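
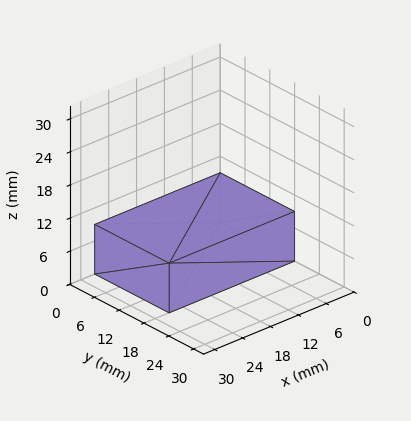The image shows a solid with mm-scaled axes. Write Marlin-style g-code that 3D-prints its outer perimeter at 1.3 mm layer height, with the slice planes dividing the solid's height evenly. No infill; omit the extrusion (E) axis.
Reading the render: the shape is a rectangular box, roughly 27 × 18 mm footprint and 9 mm tall (dimensions read to the nearest mm from the axis ticks). For the g-code, the solid's height is divided into equal slices at the stated Δz and each level perimeter traced with G1 moves after a G0 lift.

; perimeter-only toolpath
G21 ; units = mm
G90 ; absolute positioning
G28 ; home
; layer 1
G0 Z1.3
G0 X0.0 Y0.0
G1 X27.0 Y0.0
G1 X27.0 Y18.0
G1 X0.0 Y18.0
G1 X0.0 Y0.0
; layer 2
G0 Z2.6
G0 X0.0 Y0.0
G1 X27.0 Y0.0
G1 X27.0 Y18.0
G1 X0.0 Y18.0
G1 X0.0 Y0.0
; layer 3
G0 Z3.9
G0 X0.0 Y0.0
G1 X27.0 Y0.0
G1 X27.0 Y18.0
G1 X0.0 Y18.0
G1 X0.0 Y0.0
; layer 4
G0 Z5.1
G0 X0.0 Y0.0
G1 X27.0 Y0.0
G1 X27.0 Y18.0
G1 X0.0 Y18.0
G1 X0.0 Y0.0
; layer 5
G0 Z6.4
G0 X0.0 Y0.0
G1 X27.0 Y0.0
G1 X27.0 Y18.0
G1 X0.0 Y18.0
G1 X0.0 Y0.0
; layer 6
G0 Z7.7
G0 X0.0 Y0.0
G1 X27.0 Y0.0
G1 X27.0 Y18.0
G1 X0.0 Y18.0
G1 X0.0 Y0.0
; layer 7
G0 Z9.0
G0 X0.0 Y0.0
G1 X27.0 Y0.0
G1 X27.0 Y18.0
G1 X0.0 Y18.0
G1 X0.0 Y0.0
M2 ; end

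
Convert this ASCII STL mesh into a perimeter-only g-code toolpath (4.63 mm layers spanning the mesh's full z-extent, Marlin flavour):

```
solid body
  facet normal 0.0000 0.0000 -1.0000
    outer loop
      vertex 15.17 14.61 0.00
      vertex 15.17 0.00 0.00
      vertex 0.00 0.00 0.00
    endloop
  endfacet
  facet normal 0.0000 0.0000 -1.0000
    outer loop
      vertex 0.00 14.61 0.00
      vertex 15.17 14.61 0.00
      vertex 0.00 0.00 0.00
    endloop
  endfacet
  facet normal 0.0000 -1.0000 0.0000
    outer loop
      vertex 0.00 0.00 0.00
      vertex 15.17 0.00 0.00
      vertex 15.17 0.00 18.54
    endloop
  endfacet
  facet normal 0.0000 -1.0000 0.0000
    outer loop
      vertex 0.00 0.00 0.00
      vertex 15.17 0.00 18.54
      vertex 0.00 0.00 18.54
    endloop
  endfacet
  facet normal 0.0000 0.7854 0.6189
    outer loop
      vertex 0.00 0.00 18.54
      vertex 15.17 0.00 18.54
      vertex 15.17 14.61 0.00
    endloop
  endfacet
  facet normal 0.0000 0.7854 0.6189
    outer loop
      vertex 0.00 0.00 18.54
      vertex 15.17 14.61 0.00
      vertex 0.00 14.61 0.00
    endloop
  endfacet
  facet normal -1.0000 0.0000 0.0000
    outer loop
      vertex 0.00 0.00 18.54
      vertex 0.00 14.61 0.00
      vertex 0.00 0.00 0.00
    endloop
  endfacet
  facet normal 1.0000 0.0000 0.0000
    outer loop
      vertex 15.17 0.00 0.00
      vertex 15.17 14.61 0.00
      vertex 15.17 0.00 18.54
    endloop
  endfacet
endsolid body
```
; perimeter-only toolpath
G21 ; units = mm
G90 ; absolute positioning
G28 ; home
; layer 1
G0 Z4.63
G0 X0.00 Y0.00
G1 X15.17 Y0.00
G1 X15.17 Y10.96
G1 X0.00 Y10.96
G1 X0.00 Y0.00
; layer 2
G0 Z9.27
G0 X0.00 Y0.00
G1 X15.17 Y0.00
G1 X15.17 Y7.30
G1 X0.00 Y7.30
G1 X0.00 Y0.00
; layer 3
G0 Z13.90
G0 X0.00 Y0.00
G1 X15.17 Y0.00
G1 X15.17 Y3.65
G1 X0.00 Y3.65
G1 X0.00 Y0.00
M2 ; end

The solid is a wedge (ramp): 15.2 × 14.6 mm base, rising to 18.5 mm along the y=0 edge and sloping linearly to z=0 at y=14.6. Slicing at Δz = 4.63 mm — 4 equal slices spanning the solid's height, so layer i sits at z = i·h/4 — gives 3 non-empty perimeters. Each is a 4-segment closed polygon; G0 lifts to the layer z and rapids to the start vertex, then G1 traces the edges. The cross-section shrinks linearly with z (the slice at the apex is degenerate and omitted).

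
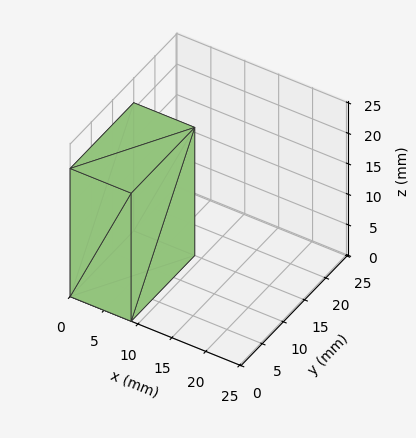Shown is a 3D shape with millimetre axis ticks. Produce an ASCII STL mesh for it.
Reading the render: the shape is a rectangular box, roughly 9 × 15 mm footprint and 21 mm tall (dimensions read to the nearest mm from the axis ticks). For the STL, each face is triangulated and given an outward normal.

solid part
  facet normal 0.0000 0.0000 -1.0000
    outer loop
      vertex 9.00 15.00 0.00
      vertex 9.00 0.00 0.00
      vertex 0.00 0.00 0.00
    endloop
  endfacet
  facet normal 0.0000 0.0000 -1.0000
    outer loop
      vertex 0.00 15.00 0.00
      vertex 9.00 15.00 0.00
      vertex 0.00 0.00 0.00
    endloop
  endfacet
  facet normal 0.0000 0.0000 1.0000
    outer loop
      vertex 0.00 0.00 21.00
      vertex 9.00 0.00 21.00
      vertex 9.00 15.00 21.00
    endloop
  endfacet
  facet normal 0.0000 0.0000 1.0000
    outer loop
      vertex 0.00 0.00 21.00
      vertex 9.00 15.00 21.00
      vertex 0.00 15.00 21.00
    endloop
  endfacet
  facet normal 0.0000 -1.0000 0.0000
    outer loop
      vertex 0.00 0.00 0.00
      vertex 9.00 0.00 0.00
      vertex 9.00 0.00 21.00
    endloop
  endfacet
  facet normal 0.0000 -1.0000 0.0000
    outer loop
      vertex 0.00 0.00 0.00
      vertex 9.00 0.00 21.00
      vertex 0.00 0.00 21.00
    endloop
  endfacet
  facet normal 0.0000 1.0000 0.0000
    outer loop
      vertex 9.00 15.00 21.00
      vertex 9.00 15.00 0.00
      vertex 0.00 15.00 0.00
    endloop
  endfacet
  facet normal 0.0000 1.0000 0.0000
    outer loop
      vertex 0.00 15.00 21.00
      vertex 9.00 15.00 21.00
      vertex 0.00 15.00 0.00
    endloop
  endfacet
  facet normal -1.0000 0.0000 0.0000
    outer loop
      vertex 0.00 15.00 21.00
      vertex 0.00 15.00 0.00
      vertex 0.00 0.00 0.00
    endloop
  endfacet
  facet normal -1.0000 0.0000 0.0000
    outer loop
      vertex 0.00 0.00 21.00
      vertex 0.00 15.00 21.00
      vertex 0.00 0.00 0.00
    endloop
  endfacet
  facet normal 1.0000 0.0000 0.0000
    outer loop
      vertex 9.00 0.00 0.00
      vertex 9.00 15.00 0.00
      vertex 9.00 15.00 21.00
    endloop
  endfacet
  facet normal 1.0000 0.0000 0.0000
    outer loop
      vertex 9.00 0.00 0.00
      vertex 9.00 15.00 21.00
      vertex 9.00 0.00 21.00
    endloop
  endfacet
endsolid part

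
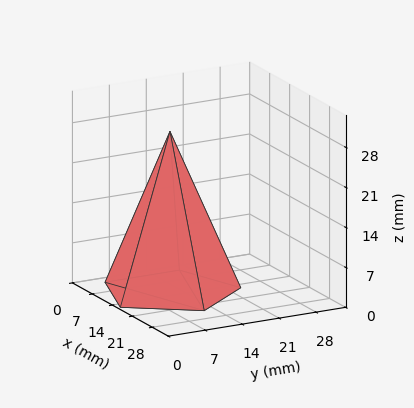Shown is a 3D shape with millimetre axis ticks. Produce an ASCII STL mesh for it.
Reading the render: the shape is a regular 5-sided pyramid, base circumscribed radius ≈ 12 mm, apex at z ≈ 28 mm (dimensions read to the nearest mm from the axis ticks). For the STL, each face is triangulated and given an outward normal.

solid part
  facet normal 0.0000 0.0000 -1.0000
    outer loop
      vertex 2.29 19.05 0.00
      vertex 15.71 23.41 0.00
      vertex 24.00 12.00 0.00
    endloop
  endfacet
  facet normal 0.0000 0.0000 -1.0000
    outer loop
      vertex 2.29 4.95 0.00
      vertex 2.29 19.05 0.00
      vertex 24.00 12.00 0.00
    endloop
  endfacet
  facet normal 0.0000 0.0000 -1.0000
    outer loop
      vertex 15.71 0.59 0.00
      vertex 2.29 4.95 0.00
      vertex 24.00 12.00 0.00
    endloop
  endfacet
  facet normal 0.7644 0.5554 0.3276
    outer loop
      vertex 24.00 12.00 0.00
      vertex 15.71 23.41 0.00
      vertex 12.00 12.00 28.00
    endloop
  endfacet
  facet normal -0.2919 0.8986 0.3275
    outer loop
      vertex 15.71 23.41 0.00
      vertex 2.29 19.05 0.00
      vertex 12.00 12.00 28.00
    endloop
  endfacet
  facet normal -0.9448 0.0000 0.3276
    outer loop
      vertex 2.29 19.05 0.00
      vertex 2.29 4.95 0.00
      vertex 12.00 12.00 28.00
    endloop
  endfacet
  facet normal -0.2919 -0.8986 0.3275
    outer loop
      vertex 2.29 4.95 0.00
      vertex 15.71 0.59 0.00
      vertex 12.00 12.00 28.00
    endloop
  endfacet
  facet normal 0.7644 -0.5554 0.3276
    outer loop
      vertex 15.71 0.59 0.00
      vertex 24.00 12.00 0.00
      vertex 12.00 12.00 28.00
    endloop
  endfacet
endsolid part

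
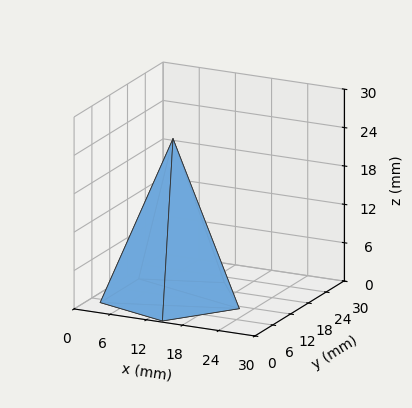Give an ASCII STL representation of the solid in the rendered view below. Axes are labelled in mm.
Reading the render: the shape is a regular 5-sided pyramid, base circumscribed radius ≈ 11 mm, apex at z ≈ 25 mm (dimensions read to the nearest mm from the axis ticks). For the STL, each face is triangulated and given an outward normal.

solid part
  facet normal 0.0000 0.0000 -1.0000
    outer loop
      vertex 2.101 17.466 0.000
      vertex 14.399 21.462 0.000
      vertex 22.000 11.000 0.000
    endloop
  endfacet
  facet normal 0.0000 0.0000 -1.0000
    outer loop
      vertex 2.101 4.534 0.000
      vertex 2.101 17.466 0.000
      vertex 22.000 11.000 0.000
    endloop
  endfacet
  facet normal 0.0000 0.0000 -1.0000
    outer loop
      vertex 14.399 0.538 0.000
      vertex 2.101 4.534 0.000
      vertex 22.000 11.000 0.000
    endloop
  endfacet
  facet normal 0.7622 0.5537 0.3354
    outer loop
      vertex 22.000 11.000 0.000
      vertex 14.399 21.462 0.000
      vertex 11.000 11.000 25.000
    endloop
  endfacet
  facet normal -0.2911 0.8960 0.3354
    outer loop
      vertex 14.399 21.462 0.000
      vertex 2.101 17.466 0.000
      vertex 11.000 11.000 25.000
    endloop
  endfacet
  facet normal -0.9421 0.0000 0.3353
    outer loop
      vertex 2.101 17.466 0.000
      vertex 2.101 4.534 0.000
      vertex 11.000 11.000 25.000
    endloop
  endfacet
  facet normal -0.2911 -0.8960 0.3354
    outer loop
      vertex 2.101 4.534 0.000
      vertex 14.399 0.538 0.000
      vertex 11.000 11.000 25.000
    endloop
  endfacet
  facet normal 0.7622 -0.5537 0.3354
    outer loop
      vertex 14.399 0.538 0.000
      vertex 22.000 11.000 0.000
      vertex 11.000 11.000 25.000
    endloop
  endfacet
endsolid part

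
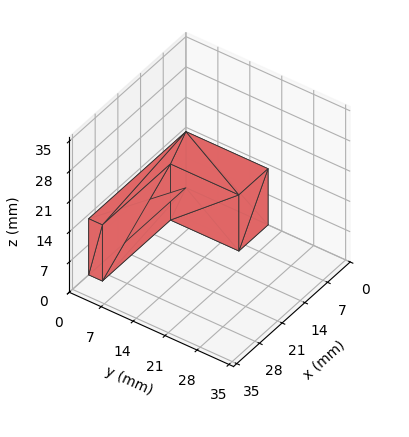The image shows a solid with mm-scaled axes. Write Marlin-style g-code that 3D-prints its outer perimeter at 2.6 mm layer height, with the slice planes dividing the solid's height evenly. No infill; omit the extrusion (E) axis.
Reading the render: the shape is an L-shaped prism: outer 30 × 18 mm, arm thicknesses ≈ 3 mm (horizontal) and 9 mm (vertical), extruded 13 mm in z (dimensions read to the nearest mm from the axis ticks). For the g-code, the solid's height is divided into equal slices at the stated Δz and each level perimeter traced with G1 moves after a G0 lift.

; perimeter-only toolpath
G21 ; units = mm
G90 ; absolute positioning
G28 ; home
; layer 1
G0 Z2.6
G0 X0.0 Y0.0
G1 X30.0 Y0.0
G1 X30.0 Y3.0
G1 X9.0 Y3.0
G1 X9.0 Y18.0
G1 X0.0 Y18.0
G1 X0.0 Y0.0
; layer 2
G0 Z5.2
G0 X0.0 Y0.0
G1 X30.0 Y0.0
G1 X30.0 Y3.0
G1 X9.0 Y3.0
G1 X9.0 Y18.0
G1 X0.0 Y18.0
G1 X0.0 Y0.0
; layer 3
G0 Z7.8
G0 X0.0 Y0.0
G1 X30.0 Y0.0
G1 X30.0 Y3.0
G1 X9.0 Y3.0
G1 X9.0 Y18.0
G1 X0.0 Y18.0
G1 X0.0 Y0.0
; layer 4
G0 Z10.4
G0 X0.0 Y0.0
G1 X30.0 Y0.0
G1 X30.0 Y3.0
G1 X9.0 Y3.0
G1 X9.0 Y18.0
G1 X0.0 Y18.0
G1 X0.0 Y0.0
; layer 5
G0 Z13.0
G0 X0.0 Y0.0
G1 X30.0 Y0.0
G1 X30.0 Y3.0
G1 X9.0 Y3.0
G1 X9.0 Y18.0
G1 X0.0 Y18.0
G1 X0.0 Y0.0
M2 ; end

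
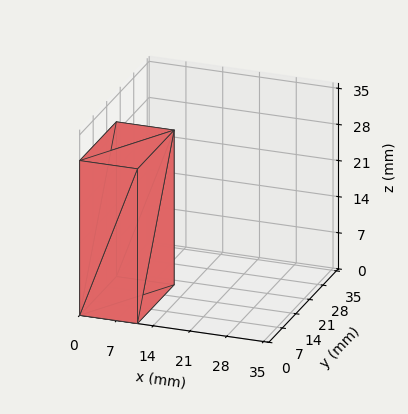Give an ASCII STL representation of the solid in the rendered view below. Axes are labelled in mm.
Reading the render: the shape is a rectangular box, roughly 11 × 19 mm footprint and 30 mm tall (dimensions read to the nearest mm from the axis ticks). For the STL, each face is triangulated and given an outward normal.

solid part
  facet normal 0.0000 0.0000 -1.0000
    outer loop
      vertex 11.00 19.00 0.00
      vertex 11.00 0.00 0.00
      vertex 0.00 0.00 0.00
    endloop
  endfacet
  facet normal 0.0000 0.0000 -1.0000
    outer loop
      vertex 0.00 19.00 0.00
      vertex 11.00 19.00 0.00
      vertex 0.00 0.00 0.00
    endloop
  endfacet
  facet normal 0.0000 0.0000 1.0000
    outer loop
      vertex 0.00 0.00 30.00
      vertex 11.00 0.00 30.00
      vertex 11.00 19.00 30.00
    endloop
  endfacet
  facet normal 0.0000 0.0000 1.0000
    outer loop
      vertex 0.00 0.00 30.00
      vertex 11.00 19.00 30.00
      vertex 0.00 19.00 30.00
    endloop
  endfacet
  facet normal 0.0000 -1.0000 0.0000
    outer loop
      vertex 0.00 0.00 0.00
      vertex 11.00 0.00 0.00
      vertex 11.00 0.00 30.00
    endloop
  endfacet
  facet normal 0.0000 -1.0000 0.0000
    outer loop
      vertex 0.00 0.00 0.00
      vertex 11.00 0.00 30.00
      vertex 0.00 0.00 30.00
    endloop
  endfacet
  facet normal 0.0000 1.0000 0.0000
    outer loop
      vertex 11.00 19.00 30.00
      vertex 11.00 19.00 0.00
      vertex 0.00 19.00 0.00
    endloop
  endfacet
  facet normal 0.0000 1.0000 0.0000
    outer loop
      vertex 0.00 19.00 30.00
      vertex 11.00 19.00 30.00
      vertex 0.00 19.00 0.00
    endloop
  endfacet
  facet normal -1.0000 0.0000 0.0000
    outer loop
      vertex 0.00 19.00 30.00
      vertex 0.00 19.00 0.00
      vertex 0.00 0.00 0.00
    endloop
  endfacet
  facet normal -1.0000 0.0000 0.0000
    outer loop
      vertex 0.00 0.00 30.00
      vertex 0.00 19.00 30.00
      vertex 0.00 0.00 0.00
    endloop
  endfacet
  facet normal 1.0000 0.0000 0.0000
    outer loop
      vertex 11.00 0.00 0.00
      vertex 11.00 19.00 0.00
      vertex 11.00 19.00 30.00
    endloop
  endfacet
  facet normal 1.0000 0.0000 0.0000
    outer loop
      vertex 11.00 0.00 0.00
      vertex 11.00 19.00 30.00
      vertex 11.00 0.00 30.00
    endloop
  endfacet
endsolid part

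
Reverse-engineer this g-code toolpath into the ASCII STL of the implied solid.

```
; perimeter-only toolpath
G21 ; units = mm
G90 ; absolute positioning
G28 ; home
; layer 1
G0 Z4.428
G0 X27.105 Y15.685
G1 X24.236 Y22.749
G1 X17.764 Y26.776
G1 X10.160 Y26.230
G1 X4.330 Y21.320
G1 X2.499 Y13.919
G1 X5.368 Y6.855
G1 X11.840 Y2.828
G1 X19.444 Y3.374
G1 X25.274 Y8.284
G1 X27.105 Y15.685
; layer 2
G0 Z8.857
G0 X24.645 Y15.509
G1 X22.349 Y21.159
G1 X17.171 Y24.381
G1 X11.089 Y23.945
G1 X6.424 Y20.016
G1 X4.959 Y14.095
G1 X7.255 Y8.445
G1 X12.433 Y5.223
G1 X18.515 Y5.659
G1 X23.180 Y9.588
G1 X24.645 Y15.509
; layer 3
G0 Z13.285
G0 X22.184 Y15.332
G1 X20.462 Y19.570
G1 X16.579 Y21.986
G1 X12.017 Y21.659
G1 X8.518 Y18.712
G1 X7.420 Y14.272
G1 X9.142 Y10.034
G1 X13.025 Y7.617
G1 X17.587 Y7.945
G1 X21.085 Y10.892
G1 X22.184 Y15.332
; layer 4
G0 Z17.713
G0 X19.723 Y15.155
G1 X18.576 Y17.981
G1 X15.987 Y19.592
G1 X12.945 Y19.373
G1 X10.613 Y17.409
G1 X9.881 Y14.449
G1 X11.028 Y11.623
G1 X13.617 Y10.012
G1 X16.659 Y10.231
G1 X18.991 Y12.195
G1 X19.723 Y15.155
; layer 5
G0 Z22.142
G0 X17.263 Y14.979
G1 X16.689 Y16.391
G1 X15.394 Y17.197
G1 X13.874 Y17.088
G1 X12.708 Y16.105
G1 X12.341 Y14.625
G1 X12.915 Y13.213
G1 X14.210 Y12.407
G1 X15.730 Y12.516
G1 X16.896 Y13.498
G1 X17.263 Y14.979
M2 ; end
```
solid part
  facet normal 0.0000 0.0000 -1.0000
    outer loop
      vertex 18.356 29.171 0.000
      vertex 26.123 24.338 0.000
      vertex 29.566 15.862 0.000
    endloop
  endfacet
  facet normal 0.0000 0.0000 -1.0000
    outer loop
      vertex 9.232 28.516 0.000
      vertex 18.356 29.171 0.000
      vertex 29.566 15.862 0.000
    endloop
  endfacet
  facet normal 0.0000 0.0000 -1.0000
    outer loop
      vertex 2.235 22.623 0.000
      vertex 9.232 28.516 0.000
      vertex 29.566 15.862 0.000
    endloop
  endfacet
  facet normal 0.0000 0.0000 -1.0000
    outer loop
      vertex 0.038 13.742 0.000
      vertex 2.235 22.623 0.000
      vertex 29.566 15.862 0.000
    endloop
  endfacet
  facet normal 0.0000 0.0000 -1.0000
    outer loop
      vertex 3.481 5.266 0.000
      vertex 0.038 13.742 0.000
      vertex 29.566 15.862 0.000
    endloop
  endfacet
  facet normal 0.0000 0.0000 -1.0000
    outer loop
      vertex 11.248 0.433 0.000
      vertex 3.481 5.266 0.000
      vertex 29.566 15.862 0.000
    endloop
  endfacet
  facet normal 0.0000 0.0000 -1.0000
    outer loop
      vertex 20.372 1.088 0.000
      vertex 11.248 0.433 0.000
      vertex 29.566 15.862 0.000
    endloop
  endfacet
  facet normal 0.0000 0.0000 -1.0000
    outer loop
      vertex 27.369 6.981 0.000
      vertex 20.372 1.088 0.000
      vertex 29.566 15.862 0.000
    endloop
  endfacet
  facet normal 0.8187 0.3325 0.4682
    outer loop
      vertex 29.566 15.862 0.000
      vertex 26.123 24.338 0.000
      vertex 14.802 14.802 26.570
    endloop
  endfacet
  facet normal 0.4668 0.7502 0.4682
    outer loop
      vertex 26.123 24.338 0.000
      vertex 18.356 29.171 0.000
      vertex 14.802 14.802 26.570
    endloop
  endfacet
  facet normal -0.0633 0.8814 0.4682
    outer loop
      vertex 18.356 29.171 0.000
      vertex 9.232 28.516 0.000
      vertex 14.802 14.802 26.570
    endloop
  endfacet
  facet normal -0.5692 0.6759 0.4682
    outer loop
      vertex 9.232 28.516 0.000
      vertex 2.235 22.623 0.000
      vertex 14.802 14.802 26.570
    endloop
  endfacet
  facet normal -0.8578 0.2122 0.4682
    outer loop
      vertex 2.235 22.623 0.000
      vertex 0.038 13.742 0.000
      vertex 14.802 14.802 26.570
    endloop
  endfacet
  facet normal -0.8187 -0.3325 0.4682
    outer loop
      vertex 0.038 13.742 0.000
      vertex 3.481 5.266 0.000
      vertex 14.802 14.802 26.570
    endloop
  endfacet
  facet normal -0.4668 -0.7502 0.4682
    outer loop
      vertex 3.481 5.266 0.000
      vertex 11.248 0.433 0.000
      vertex 14.802 14.802 26.570
    endloop
  endfacet
  facet normal 0.0633 -0.8814 0.4682
    outer loop
      vertex 11.248 0.433 0.000
      vertex 20.372 1.088 0.000
      vertex 14.802 14.802 26.570
    endloop
  endfacet
  facet normal 0.5692 -0.6759 0.4682
    outer loop
      vertex 20.372 1.088 0.000
      vertex 27.369 6.981 0.000
      vertex 14.802 14.802 26.570
    endloop
  endfacet
  facet normal 0.8578 -0.2122 0.4682
    outer loop
      vertex 27.369 6.981 0.000
      vertex 29.566 15.862 0.000
      vertex 14.802 14.802 26.570
    endloop
  endfacet
endsolid part

The G0 Z moves step by Δz≈4.428 mm. The G1 loops shrink linearly with z, so the solid tapers from its base footprint up to z≈26.6. Closing with a flat bottom cap and the tapered top and triangulating gives 18 facets — a regular 10-sided pyramid, base circumscribed radius ≈ 14.8 mm, apex at z ≈ 26.6 mm.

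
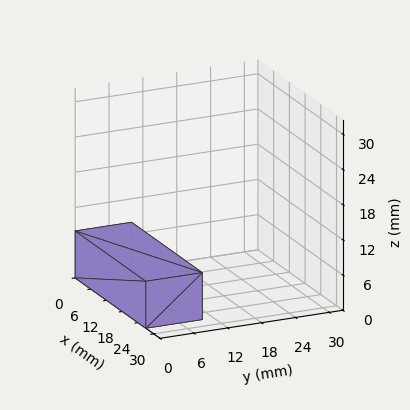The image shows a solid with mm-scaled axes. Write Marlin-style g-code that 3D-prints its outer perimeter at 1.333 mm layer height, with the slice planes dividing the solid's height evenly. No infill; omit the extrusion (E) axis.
Reading the render: the shape is a rectangular box, roughly 27 × 10 mm footprint and 8 mm tall (dimensions read to the nearest mm from the axis ticks). For the g-code, the solid's height is divided into equal slices at the stated Δz and each level perimeter traced with G1 moves after a G0 lift.

; perimeter-only toolpath
G21 ; units = mm
G90 ; absolute positioning
G28 ; home
; layer 1
G0 Z1.333
G0 X0.000 Y0.000
G1 X27.000 Y0.000
G1 X27.000 Y10.000
G1 X0.000 Y10.000
G1 X0.000 Y0.000
; layer 2
G0 Z2.667
G0 X0.000 Y0.000
G1 X27.000 Y0.000
G1 X27.000 Y10.000
G1 X0.000 Y10.000
G1 X0.000 Y0.000
; layer 3
G0 Z4.000
G0 X0.000 Y0.000
G1 X27.000 Y0.000
G1 X27.000 Y10.000
G1 X0.000 Y10.000
G1 X0.000 Y0.000
; layer 4
G0 Z5.333
G0 X0.000 Y0.000
G1 X27.000 Y0.000
G1 X27.000 Y10.000
G1 X0.000 Y10.000
G1 X0.000 Y0.000
; layer 5
G0 Z6.667
G0 X0.000 Y0.000
G1 X27.000 Y0.000
G1 X27.000 Y10.000
G1 X0.000 Y10.000
G1 X0.000 Y0.000
; layer 6
G0 Z8.000
G0 X0.000 Y0.000
G1 X27.000 Y0.000
G1 X27.000 Y10.000
G1 X0.000 Y10.000
G1 X0.000 Y0.000
M2 ; end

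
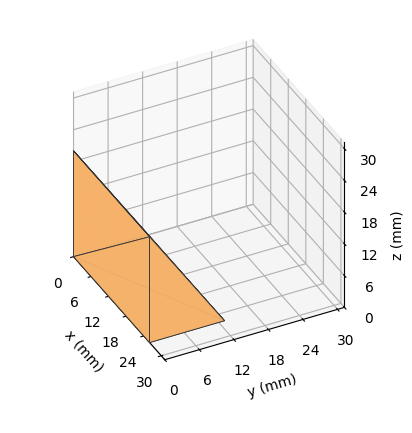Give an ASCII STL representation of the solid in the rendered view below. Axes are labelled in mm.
Reading the render: the shape is a wedge (ramp): 26 × 13 mm base, rising to 20 mm along the y=0 edge and sloping linearly to z=0 at y=13 (dimensions read to the nearest mm from the axis ticks). For the STL, each face is triangulated and given an outward normal.

solid part
  facet normal 0.0000 0.0000 -1.0000
    outer loop
      vertex 26.000 13.000 0.000
      vertex 26.000 0.000 0.000
      vertex 0.000 0.000 0.000
    endloop
  endfacet
  facet normal 0.0000 0.0000 -1.0000
    outer loop
      vertex 0.000 13.000 0.000
      vertex 26.000 13.000 0.000
      vertex 0.000 0.000 0.000
    endloop
  endfacet
  facet normal 0.0000 -1.0000 0.0000
    outer loop
      vertex 0.000 0.000 0.000
      vertex 26.000 0.000 0.000
      vertex 26.000 0.000 20.000
    endloop
  endfacet
  facet normal 0.0000 -1.0000 0.0000
    outer loop
      vertex 0.000 0.000 0.000
      vertex 26.000 0.000 20.000
      vertex 0.000 0.000 20.000
    endloop
  endfacet
  facet normal 0.0000 0.8384 0.5450
    outer loop
      vertex 0.000 0.000 20.000
      vertex 26.000 0.000 20.000
      vertex 26.000 13.000 0.000
    endloop
  endfacet
  facet normal 0.0000 0.8384 0.5450
    outer loop
      vertex 0.000 0.000 20.000
      vertex 26.000 13.000 0.000
      vertex 0.000 13.000 0.000
    endloop
  endfacet
  facet normal -1.0000 0.0000 0.0000
    outer loop
      vertex 0.000 0.000 20.000
      vertex 0.000 13.000 0.000
      vertex 0.000 0.000 0.000
    endloop
  endfacet
  facet normal 1.0000 0.0000 0.0000
    outer loop
      vertex 26.000 0.000 0.000
      vertex 26.000 13.000 0.000
      vertex 26.000 0.000 20.000
    endloop
  endfacet
endsolid part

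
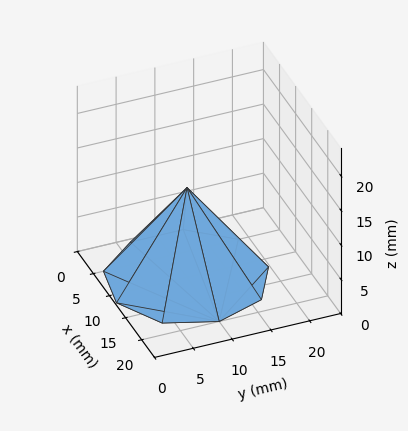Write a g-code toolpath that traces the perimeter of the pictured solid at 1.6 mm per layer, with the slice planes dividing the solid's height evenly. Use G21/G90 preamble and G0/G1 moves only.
Reading the render: the shape is a regular 9-sided pyramid, base circumscribed radius ≈ 10 mm, apex at z ≈ 13 mm (dimensions read to the nearest mm from the axis ticks). For the g-code, the solid's height is divided into equal slices at the stated Δz and each level perimeter traced with G1 moves after a G0 lift.

; perimeter-only toolpath
G21 ; units = mm
G90 ; absolute positioning
G28 ; home
; layer 1
G0 Z1.6
G0 X18.8 Y10.0
G1 X16.7 Y15.6
G1 X11.5 Y18.6
G1 X5.6 Y17.6
G1 X1.8 Y13.0
G1 X1.8 Y7.0
G1 X5.6 Y2.4
G1 X11.5 Y1.4
G1 X16.7 Y4.4
G1 X18.8 Y10.0
; layer 2
G0 Z3.2
G0 X17.5 Y10.0
G1 X15.8 Y14.8
G1 X11.3 Y17.4
G1 X6.2 Y16.5
G1 X3.0 Y12.6
G1 X3.0 Y7.4
G1 X6.2 Y3.5
G1 X11.3 Y2.6
G1 X15.8 Y5.2
G1 X17.5 Y10.0
; layer 3
G0 Z4.9
G0 X16.2 Y10.0
G1 X14.8 Y14.0
G1 X11.1 Y16.1
G1 X6.9 Y15.4
G1 X4.1 Y12.1
G1 X4.1 Y7.9
G1 X6.9 Y4.6
G1 X11.1 Y3.9
G1 X14.8 Y6.0
G1 X16.2 Y10.0
; layer 4
G0 Z6.5
G0 X15.0 Y10.0
G1 X13.8 Y13.2
G1 X10.8 Y14.9
G1 X7.5 Y14.3
G1 X5.3 Y11.7
G1 X5.3 Y8.3
G1 X7.5 Y5.7
G1 X10.8 Y5.1
G1 X13.8 Y6.8
G1 X15.0 Y10.0
; layer 5
G0 Z8.1
G0 X13.8 Y10.0
G1 X12.9 Y12.4
G1 X10.6 Y13.7
G1 X8.1 Y13.3
G1 X6.5 Y11.3
G1 X6.5 Y8.7
G1 X8.1 Y6.7
G1 X10.6 Y6.3
G1 X12.9 Y7.6
G1 X13.8 Y10.0
; layer 6
G0 Z9.8
G0 X12.5 Y10.0
G1 X11.9 Y11.6
G1 X10.4 Y12.4
G1 X8.8 Y12.2
G1 X7.7 Y10.8
G1 X7.7 Y9.2
G1 X8.8 Y7.8
G1 X10.4 Y7.5
G1 X11.9 Y8.4
G1 X12.5 Y10.0
; layer 7
G0 Z11.4
G0 X11.2 Y10.0
G1 X11.0 Y10.8
G1 X10.2 Y11.2
G1 X9.4 Y11.1
G1 X8.8 Y10.4
G1 X8.8 Y9.6
G1 X9.4 Y8.9
G1 X10.2 Y8.8
G1 X11.0 Y9.2
G1 X11.2 Y10.0
M2 ; end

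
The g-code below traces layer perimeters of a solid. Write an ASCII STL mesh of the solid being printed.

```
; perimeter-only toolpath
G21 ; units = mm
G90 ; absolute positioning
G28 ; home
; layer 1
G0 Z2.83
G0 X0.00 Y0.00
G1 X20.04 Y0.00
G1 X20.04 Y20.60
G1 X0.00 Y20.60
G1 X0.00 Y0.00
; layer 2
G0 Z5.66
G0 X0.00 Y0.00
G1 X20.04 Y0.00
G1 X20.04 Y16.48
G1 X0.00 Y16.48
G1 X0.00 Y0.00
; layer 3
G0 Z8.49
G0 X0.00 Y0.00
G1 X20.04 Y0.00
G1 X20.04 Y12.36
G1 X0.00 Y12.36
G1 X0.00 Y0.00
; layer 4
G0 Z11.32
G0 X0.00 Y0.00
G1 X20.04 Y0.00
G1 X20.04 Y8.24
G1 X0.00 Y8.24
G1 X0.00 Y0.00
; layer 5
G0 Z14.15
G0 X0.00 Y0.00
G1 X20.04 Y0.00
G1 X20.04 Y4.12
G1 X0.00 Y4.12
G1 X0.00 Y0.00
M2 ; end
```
solid part
  facet normal 0.0000 0.0000 -1.0000
    outer loop
      vertex 20.04 24.72 0.00
      vertex 20.04 0.00 0.00
      vertex 0.00 0.00 0.00
    endloop
  endfacet
  facet normal 0.0000 0.0000 -1.0000
    outer loop
      vertex 0.00 24.72 0.00
      vertex 20.04 24.72 0.00
      vertex 0.00 0.00 0.00
    endloop
  endfacet
  facet normal 0.0000 -1.0000 0.0000
    outer loop
      vertex 0.00 0.00 0.00
      vertex 20.04 0.00 0.00
      vertex 20.04 0.00 16.98
    endloop
  endfacet
  facet normal 0.0000 -1.0000 0.0000
    outer loop
      vertex 0.00 0.00 0.00
      vertex 20.04 0.00 16.98
      vertex 0.00 0.00 16.98
    endloop
  endfacet
  facet normal 0.0000 0.5662 0.8243
    outer loop
      vertex 0.00 0.00 16.98
      vertex 20.04 0.00 16.98
      vertex 20.04 24.72 0.00
    endloop
  endfacet
  facet normal 0.0000 0.5662 0.8243
    outer loop
      vertex 0.00 0.00 16.98
      vertex 20.04 24.72 0.00
      vertex 0.00 24.72 0.00
    endloop
  endfacet
  facet normal -1.0000 0.0000 0.0000
    outer loop
      vertex 0.00 0.00 16.98
      vertex 0.00 24.72 0.00
      vertex 0.00 0.00 0.00
    endloop
  endfacet
  facet normal 1.0000 0.0000 0.0000
    outer loop
      vertex 20.04 0.00 0.00
      vertex 20.04 24.72 0.00
      vertex 20.04 0.00 16.98
    endloop
  endfacet
endsolid part

The G0 Z moves step by Δz≈2.83 mm. The G1 loops shrink linearly with z, so the solid tapers from its base footprint up to z≈17. Closing with a flat bottom cap and the tapered top and triangulating gives 8 facets — a wedge (ramp): 20 × 24.7 mm base, rising to 17 mm along the y=0 edge and sloping linearly to z=0 at y=24.7.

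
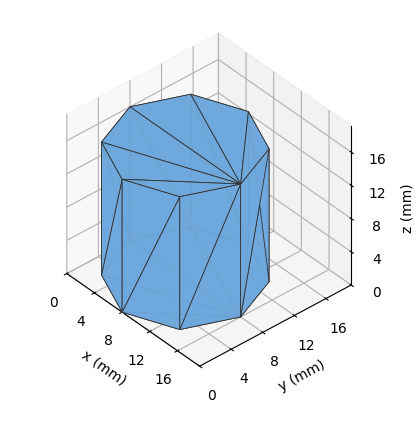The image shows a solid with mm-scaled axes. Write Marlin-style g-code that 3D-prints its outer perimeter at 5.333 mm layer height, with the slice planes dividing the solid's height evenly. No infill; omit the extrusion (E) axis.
Reading the render: the shape is a regular 8-sided prism (a cylinder approximated with 8 flat sides), circumscribed radius ≈ 8 mm, height ≈ 16 mm (dimensions read to the nearest mm from the axis ticks). For the g-code, the solid's height is divided into equal slices at the stated Δz and each level perimeter traced with G1 moves after a G0 lift.

; perimeter-only toolpath
G21 ; units = mm
G90 ; absolute positioning
G28 ; home
; layer 1
G0 Z5.333
G0 X16.000 Y8.000
G1 X13.657 Y13.657
G1 X8.000 Y16.000
G1 X2.343 Y13.657
G1 X0.000 Y8.000
G1 X2.343 Y2.343
G1 X8.000 Y0.000
G1 X13.657 Y2.343
G1 X16.000 Y8.000
; layer 2
G0 Z10.667
G0 X16.000 Y8.000
G1 X13.657 Y13.657
G1 X8.000 Y16.000
G1 X2.343 Y13.657
G1 X0.000 Y8.000
G1 X2.343 Y2.343
G1 X8.000 Y0.000
G1 X13.657 Y2.343
G1 X16.000 Y8.000
; layer 3
G0 Z16.000
G0 X16.000 Y8.000
G1 X13.657 Y13.657
G1 X8.000 Y16.000
G1 X2.343 Y13.657
G1 X0.000 Y8.000
G1 X2.343 Y2.343
G1 X8.000 Y0.000
G1 X13.657 Y2.343
G1 X16.000 Y8.000
M2 ; end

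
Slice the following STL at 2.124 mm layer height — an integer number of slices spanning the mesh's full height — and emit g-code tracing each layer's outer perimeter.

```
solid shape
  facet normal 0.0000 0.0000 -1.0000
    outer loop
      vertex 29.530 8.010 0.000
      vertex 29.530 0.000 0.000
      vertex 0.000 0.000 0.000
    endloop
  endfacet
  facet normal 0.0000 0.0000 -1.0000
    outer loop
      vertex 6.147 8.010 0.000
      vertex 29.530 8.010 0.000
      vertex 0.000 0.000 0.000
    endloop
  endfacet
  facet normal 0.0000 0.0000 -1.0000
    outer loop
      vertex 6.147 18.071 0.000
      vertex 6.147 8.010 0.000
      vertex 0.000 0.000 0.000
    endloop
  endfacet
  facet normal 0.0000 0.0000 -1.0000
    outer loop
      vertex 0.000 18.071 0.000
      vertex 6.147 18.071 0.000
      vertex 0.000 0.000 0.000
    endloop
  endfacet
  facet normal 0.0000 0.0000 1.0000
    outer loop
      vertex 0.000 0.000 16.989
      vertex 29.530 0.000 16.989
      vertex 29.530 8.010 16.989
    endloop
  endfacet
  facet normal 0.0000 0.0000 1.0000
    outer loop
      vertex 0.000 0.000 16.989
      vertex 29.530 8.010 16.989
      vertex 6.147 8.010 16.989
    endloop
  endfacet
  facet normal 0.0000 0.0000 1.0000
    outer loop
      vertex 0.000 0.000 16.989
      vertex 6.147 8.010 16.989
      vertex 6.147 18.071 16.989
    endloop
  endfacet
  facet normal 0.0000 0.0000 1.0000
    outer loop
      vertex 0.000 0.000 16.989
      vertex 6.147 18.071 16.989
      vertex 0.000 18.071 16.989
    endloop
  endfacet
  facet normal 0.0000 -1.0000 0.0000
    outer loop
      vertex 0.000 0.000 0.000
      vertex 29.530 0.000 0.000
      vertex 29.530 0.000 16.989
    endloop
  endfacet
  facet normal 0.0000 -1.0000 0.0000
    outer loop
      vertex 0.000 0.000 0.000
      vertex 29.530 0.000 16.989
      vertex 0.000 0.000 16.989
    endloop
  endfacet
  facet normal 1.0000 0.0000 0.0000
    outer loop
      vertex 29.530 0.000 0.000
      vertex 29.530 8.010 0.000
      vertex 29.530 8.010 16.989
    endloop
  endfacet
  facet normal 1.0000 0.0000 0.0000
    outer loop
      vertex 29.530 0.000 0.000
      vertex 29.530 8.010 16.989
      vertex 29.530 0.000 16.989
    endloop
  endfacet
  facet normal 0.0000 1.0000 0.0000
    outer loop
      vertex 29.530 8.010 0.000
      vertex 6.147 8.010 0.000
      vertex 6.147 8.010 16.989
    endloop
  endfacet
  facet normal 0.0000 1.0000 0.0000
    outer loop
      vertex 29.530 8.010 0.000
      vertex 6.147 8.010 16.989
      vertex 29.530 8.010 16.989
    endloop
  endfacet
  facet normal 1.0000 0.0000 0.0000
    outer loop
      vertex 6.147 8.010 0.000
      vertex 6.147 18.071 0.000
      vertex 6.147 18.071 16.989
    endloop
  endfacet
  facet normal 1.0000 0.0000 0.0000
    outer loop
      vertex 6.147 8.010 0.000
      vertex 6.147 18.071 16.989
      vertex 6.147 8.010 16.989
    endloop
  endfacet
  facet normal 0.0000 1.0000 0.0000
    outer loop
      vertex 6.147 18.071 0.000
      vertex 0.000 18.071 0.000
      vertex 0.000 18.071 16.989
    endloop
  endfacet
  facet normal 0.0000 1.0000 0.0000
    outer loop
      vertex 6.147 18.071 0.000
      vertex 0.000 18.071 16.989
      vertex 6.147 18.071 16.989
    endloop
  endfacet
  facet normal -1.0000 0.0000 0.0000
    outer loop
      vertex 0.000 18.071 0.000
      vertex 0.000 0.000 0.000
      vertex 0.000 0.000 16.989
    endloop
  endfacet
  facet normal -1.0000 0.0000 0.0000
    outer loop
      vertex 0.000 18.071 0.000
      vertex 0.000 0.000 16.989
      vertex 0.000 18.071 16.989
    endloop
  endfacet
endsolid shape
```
; perimeter-only toolpath
G21 ; units = mm
G90 ; absolute positioning
G28 ; home
; layer 1
G0 Z2.124
G0 X0.000 Y0.000
G1 X29.530 Y0.000
G1 X29.530 Y8.010
G1 X6.147 Y8.010
G1 X6.147 Y18.071
G1 X0.000 Y18.071
G1 X0.000 Y0.000
; layer 2
G0 Z4.247
G0 X0.000 Y0.000
G1 X29.530 Y0.000
G1 X29.530 Y8.010
G1 X6.147 Y8.010
G1 X6.147 Y18.071
G1 X0.000 Y18.071
G1 X0.000 Y0.000
; layer 3
G0 Z6.371
G0 X0.000 Y0.000
G1 X29.530 Y0.000
G1 X29.530 Y8.010
G1 X6.147 Y8.010
G1 X6.147 Y18.071
G1 X0.000 Y18.071
G1 X0.000 Y0.000
; layer 4
G0 Z8.495
G0 X0.000 Y0.000
G1 X29.530 Y0.000
G1 X29.530 Y8.010
G1 X6.147 Y8.010
G1 X6.147 Y18.071
G1 X0.000 Y18.071
G1 X0.000 Y0.000
; layer 5
G0 Z10.618
G0 X0.000 Y0.000
G1 X29.530 Y0.000
G1 X29.530 Y8.010
G1 X6.147 Y8.010
G1 X6.147 Y18.071
G1 X0.000 Y18.071
G1 X0.000 Y0.000
; layer 6
G0 Z12.742
G0 X0.000 Y0.000
G1 X29.530 Y0.000
G1 X29.530 Y8.010
G1 X6.147 Y8.010
G1 X6.147 Y18.071
G1 X0.000 Y18.071
G1 X0.000 Y0.000
; layer 7
G0 Z14.865
G0 X0.000 Y0.000
G1 X29.530 Y0.000
G1 X29.530 Y8.010
G1 X6.147 Y8.010
G1 X6.147 Y18.071
G1 X0.000 Y18.071
G1 X0.000 Y0.000
; layer 8
G0 Z16.989
G0 X0.000 Y0.000
G1 X29.530 Y0.000
G1 X29.530 Y8.010
G1 X6.147 Y8.010
G1 X6.147 Y18.071
G1 X0.000 Y18.071
G1 X0.000 Y0.000
M2 ; end

The solid is an L-shaped prism: outer 29.5 × 18.1 mm, arm thicknesses ≈ 8.01 mm (horizontal) and 6.15 mm (vertical), extruded 17 mm in z. Slicing at Δz = 2.124 mm — 8 equal slices spanning the solid's height, so layer i sits at z = i·h/8 — gives 8 non-empty perimeters. Each is a 6-segment closed polygon; G0 lifts to the layer z and rapids to the start vertex, then G1 traces the edges.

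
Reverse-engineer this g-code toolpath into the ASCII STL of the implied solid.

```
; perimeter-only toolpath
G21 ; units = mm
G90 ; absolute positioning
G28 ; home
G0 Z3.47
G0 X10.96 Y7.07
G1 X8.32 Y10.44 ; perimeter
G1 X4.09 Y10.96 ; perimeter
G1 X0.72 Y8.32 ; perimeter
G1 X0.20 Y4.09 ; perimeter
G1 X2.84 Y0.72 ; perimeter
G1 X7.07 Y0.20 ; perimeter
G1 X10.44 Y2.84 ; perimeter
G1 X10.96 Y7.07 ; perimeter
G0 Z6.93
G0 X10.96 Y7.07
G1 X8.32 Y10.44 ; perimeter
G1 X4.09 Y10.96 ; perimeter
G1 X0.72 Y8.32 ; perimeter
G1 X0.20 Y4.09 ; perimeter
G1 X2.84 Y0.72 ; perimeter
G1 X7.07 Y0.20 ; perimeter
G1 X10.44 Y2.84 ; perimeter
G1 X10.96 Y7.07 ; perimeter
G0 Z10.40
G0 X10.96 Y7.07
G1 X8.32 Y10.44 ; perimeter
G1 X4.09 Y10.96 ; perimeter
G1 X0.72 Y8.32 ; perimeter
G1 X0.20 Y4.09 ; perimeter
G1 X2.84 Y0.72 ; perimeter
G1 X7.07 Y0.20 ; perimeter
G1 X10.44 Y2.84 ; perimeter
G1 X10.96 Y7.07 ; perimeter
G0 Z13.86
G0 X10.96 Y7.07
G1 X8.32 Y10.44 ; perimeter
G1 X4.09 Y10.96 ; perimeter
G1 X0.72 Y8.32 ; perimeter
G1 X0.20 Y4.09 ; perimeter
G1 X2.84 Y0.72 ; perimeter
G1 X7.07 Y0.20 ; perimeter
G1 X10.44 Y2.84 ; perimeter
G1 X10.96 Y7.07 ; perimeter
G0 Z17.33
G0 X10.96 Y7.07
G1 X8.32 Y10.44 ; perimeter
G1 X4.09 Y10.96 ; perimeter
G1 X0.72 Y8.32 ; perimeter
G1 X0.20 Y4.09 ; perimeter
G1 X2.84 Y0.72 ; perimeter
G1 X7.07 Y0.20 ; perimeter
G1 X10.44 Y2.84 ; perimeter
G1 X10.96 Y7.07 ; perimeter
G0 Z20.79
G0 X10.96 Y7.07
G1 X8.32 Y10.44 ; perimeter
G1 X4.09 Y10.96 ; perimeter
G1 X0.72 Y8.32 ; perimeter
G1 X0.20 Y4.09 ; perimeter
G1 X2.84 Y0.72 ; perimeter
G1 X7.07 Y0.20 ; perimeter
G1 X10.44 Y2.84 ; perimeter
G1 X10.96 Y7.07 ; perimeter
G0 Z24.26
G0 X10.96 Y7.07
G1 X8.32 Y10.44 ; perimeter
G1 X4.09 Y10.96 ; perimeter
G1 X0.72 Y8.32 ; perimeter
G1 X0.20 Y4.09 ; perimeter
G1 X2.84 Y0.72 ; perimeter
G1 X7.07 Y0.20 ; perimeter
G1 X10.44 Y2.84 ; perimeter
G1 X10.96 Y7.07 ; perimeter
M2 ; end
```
solid part
  facet normal 0.0000 0.0000 -1.0000
    outer loop
      vertex 4.09 10.96 0.00
      vertex 8.32 10.44 0.00
      vertex 10.96 7.07 0.00
    endloop
  endfacet
  facet normal 0.0000 0.0000 -1.0000
    outer loop
      vertex 0.72 8.32 0.00
      vertex 4.09 10.96 0.00
      vertex 10.96 7.07 0.00
    endloop
  endfacet
  facet normal 0.0000 0.0000 -1.0000
    outer loop
      vertex 0.20 4.09 0.00
      vertex 0.72 8.32 0.00
      vertex 10.96 7.07 0.00
    endloop
  endfacet
  facet normal 0.0000 0.0000 -1.0000
    outer loop
      vertex 2.84 0.72 0.00
      vertex 0.20 4.09 0.00
      vertex 10.96 7.07 0.00
    endloop
  endfacet
  facet normal 0.0000 0.0000 -1.0000
    outer loop
      vertex 7.07 0.20 0.00
      vertex 2.84 0.72 0.00
      vertex 10.96 7.07 0.00
    endloop
  endfacet
  facet normal 0.0000 0.0000 -1.0000
    outer loop
      vertex 10.44 2.84 0.00
      vertex 7.07 0.20 0.00
      vertex 10.96 7.07 0.00
    endloop
  endfacet
  facet normal 0.0000 0.0000 1.0000
    outer loop
      vertex 10.96 7.07 24.26
      vertex 8.32 10.44 24.26
      vertex 4.09 10.96 24.26
    endloop
  endfacet
  facet normal 0.0000 0.0000 1.0000
    outer loop
      vertex 10.96 7.07 24.26
      vertex 4.09 10.96 24.26
      vertex 0.72 8.32 24.26
    endloop
  endfacet
  facet normal 0.0000 0.0000 1.0000
    outer loop
      vertex 10.96 7.07 24.26
      vertex 0.72 8.32 24.26
      vertex 0.20 4.09 24.26
    endloop
  endfacet
  facet normal 0.0000 0.0000 1.0000
    outer loop
      vertex 10.96 7.07 24.26
      vertex 0.20 4.09 24.26
      vertex 2.84 0.72 24.26
    endloop
  endfacet
  facet normal 0.0000 0.0000 1.0000
    outer loop
      vertex 10.96 7.07 24.26
      vertex 2.84 0.72 24.26
      vertex 7.07 0.20 24.26
    endloop
  endfacet
  facet normal 0.0000 0.0000 1.0000
    outer loop
      vertex 10.96 7.07 24.26
      vertex 7.07 0.20 24.26
      vertex 10.44 2.84 24.26
    endloop
  endfacet
  facet normal 0.7872 0.6167 0.0000
    outer loop
      vertex 10.96 7.07 0.00
      vertex 8.32 10.44 0.00
      vertex 8.32 10.44 24.26
    endloop
  endfacet
  facet normal 0.7872 0.6167 0.0000
    outer loop
      vertex 10.96 7.07 0.00
      vertex 8.32 10.44 24.26
      vertex 10.96 7.07 24.26
    endloop
  endfacet
  facet normal 0.1220 0.9925 0.0000
    outer loop
      vertex 8.32 10.44 0.00
      vertex 4.09 10.96 0.00
      vertex 4.09 10.96 24.26
    endloop
  endfacet
  facet normal 0.1220 0.9925 0.0000
    outer loop
      vertex 8.32 10.44 0.00
      vertex 4.09 10.96 24.26
      vertex 8.32 10.44 24.26
    endloop
  endfacet
  facet normal -0.6167 0.7872 0.0000
    outer loop
      vertex 4.09 10.96 0.00
      vertex 0.72 8.32 0.00
      vertex 0.72 8.32 24.26
    endloop
  endfacet
  facet normal -0.6167 0.7872 0.0000
    outer loop
      vertex 4.09 10.96 0.00
      vertex 0.72 8.32 24.26
      vertex 4.09 10.96 24.26
    endloop
  endfacet
  facet normal -0.9925 0.1220 0.0000
    outer loop
      vertex 0.72 8.32 0.00
      vertex 0.20 4.09 0.00
      vertex 0.20 4.09 24.26
    endloop
  endfacet
  facet normal -0.9925 0.1220 0.0000
    outer loop
      vertex 0.72 8.32 0.00
      vertex 0.20 4.09 24.26
      vertex 0.72 8.32 24.26
    endloop
  endfacet
  facet normal -0.7872 -0.6167 0.0000
    outer loop
      vertex 0.20 4.09 0.00
      vertex 2.84 0.72 0.00
      vertex 2.84 0.72 24.26
    endloop
  endfacet
  facet normal -0.7872 -0.6167 0.0000
    outer loop
      vertex 0.20 4.09 0.00
      vertex 2.84 0.72 24.26
      vertex 0.20 4.09 24.26
    endloop
  endfacet
  facet normal -0.1220 -0.9925 0.0000
    outer loop
      vertex 2.84 0.72 0.00
      vertex 7.07 0.20 0.00
      vertex 7.07 0.20 24.26
    endloop
  endfacet
  facet normal -0.1220 -0.9925 0.0000
    outer loop
      vertex 2.84 0.72 0.00
      vertex 7.07 0.20 24.26
      vertex 2.84 0.72 24.26
    endloop
  endfacet
  facet normal 0.6167 -0.7872 0.0000
    outer loop
      vertex 7.07 0.20 0.00
      vertex 10.44 2.84 0.00
      vertex 10.44 2.84 24.26
    endloop
  endfacet
  facet normal 0.6167 -0.7872 0.0000
    outer loop
      vertex 7.07 0.20 0.00
      vertex 10.44 2.84 24.26
      vertex 7.07 0.20 24.26
    endloop
  endfacet
  facet normal 0.9925 -0.1220 0.0000
    outer loop
      vertex 10.44 2.84 0.00
      vertex 10.96 7.07 0.00
      vertex 10.96 7.07 24.26
    endloop
  endfacet
  facet normal 0.9925 -0.1220 0.0000
    outer loop
      vertex 10.44 2.84 0.00
      vertex 10.96 7.07 24.26
      vertex 10.44 2.84 24.26
    endloop
  endfacet
endsolid part

The G0 Z moves step by Δz≈3.47 mm. Every layer's G1 loop is the same polygon, so the solid is a straight extrusion of it from z=0 to z≈24.3. Closing with flat bottom and top caps and triangulating gives 28 facets — a regular 8-sided prism (a cylinder approximated with 8 flat sides), circumscribed radius ≈ 5.58 mm, height ≈ 24.3 mm.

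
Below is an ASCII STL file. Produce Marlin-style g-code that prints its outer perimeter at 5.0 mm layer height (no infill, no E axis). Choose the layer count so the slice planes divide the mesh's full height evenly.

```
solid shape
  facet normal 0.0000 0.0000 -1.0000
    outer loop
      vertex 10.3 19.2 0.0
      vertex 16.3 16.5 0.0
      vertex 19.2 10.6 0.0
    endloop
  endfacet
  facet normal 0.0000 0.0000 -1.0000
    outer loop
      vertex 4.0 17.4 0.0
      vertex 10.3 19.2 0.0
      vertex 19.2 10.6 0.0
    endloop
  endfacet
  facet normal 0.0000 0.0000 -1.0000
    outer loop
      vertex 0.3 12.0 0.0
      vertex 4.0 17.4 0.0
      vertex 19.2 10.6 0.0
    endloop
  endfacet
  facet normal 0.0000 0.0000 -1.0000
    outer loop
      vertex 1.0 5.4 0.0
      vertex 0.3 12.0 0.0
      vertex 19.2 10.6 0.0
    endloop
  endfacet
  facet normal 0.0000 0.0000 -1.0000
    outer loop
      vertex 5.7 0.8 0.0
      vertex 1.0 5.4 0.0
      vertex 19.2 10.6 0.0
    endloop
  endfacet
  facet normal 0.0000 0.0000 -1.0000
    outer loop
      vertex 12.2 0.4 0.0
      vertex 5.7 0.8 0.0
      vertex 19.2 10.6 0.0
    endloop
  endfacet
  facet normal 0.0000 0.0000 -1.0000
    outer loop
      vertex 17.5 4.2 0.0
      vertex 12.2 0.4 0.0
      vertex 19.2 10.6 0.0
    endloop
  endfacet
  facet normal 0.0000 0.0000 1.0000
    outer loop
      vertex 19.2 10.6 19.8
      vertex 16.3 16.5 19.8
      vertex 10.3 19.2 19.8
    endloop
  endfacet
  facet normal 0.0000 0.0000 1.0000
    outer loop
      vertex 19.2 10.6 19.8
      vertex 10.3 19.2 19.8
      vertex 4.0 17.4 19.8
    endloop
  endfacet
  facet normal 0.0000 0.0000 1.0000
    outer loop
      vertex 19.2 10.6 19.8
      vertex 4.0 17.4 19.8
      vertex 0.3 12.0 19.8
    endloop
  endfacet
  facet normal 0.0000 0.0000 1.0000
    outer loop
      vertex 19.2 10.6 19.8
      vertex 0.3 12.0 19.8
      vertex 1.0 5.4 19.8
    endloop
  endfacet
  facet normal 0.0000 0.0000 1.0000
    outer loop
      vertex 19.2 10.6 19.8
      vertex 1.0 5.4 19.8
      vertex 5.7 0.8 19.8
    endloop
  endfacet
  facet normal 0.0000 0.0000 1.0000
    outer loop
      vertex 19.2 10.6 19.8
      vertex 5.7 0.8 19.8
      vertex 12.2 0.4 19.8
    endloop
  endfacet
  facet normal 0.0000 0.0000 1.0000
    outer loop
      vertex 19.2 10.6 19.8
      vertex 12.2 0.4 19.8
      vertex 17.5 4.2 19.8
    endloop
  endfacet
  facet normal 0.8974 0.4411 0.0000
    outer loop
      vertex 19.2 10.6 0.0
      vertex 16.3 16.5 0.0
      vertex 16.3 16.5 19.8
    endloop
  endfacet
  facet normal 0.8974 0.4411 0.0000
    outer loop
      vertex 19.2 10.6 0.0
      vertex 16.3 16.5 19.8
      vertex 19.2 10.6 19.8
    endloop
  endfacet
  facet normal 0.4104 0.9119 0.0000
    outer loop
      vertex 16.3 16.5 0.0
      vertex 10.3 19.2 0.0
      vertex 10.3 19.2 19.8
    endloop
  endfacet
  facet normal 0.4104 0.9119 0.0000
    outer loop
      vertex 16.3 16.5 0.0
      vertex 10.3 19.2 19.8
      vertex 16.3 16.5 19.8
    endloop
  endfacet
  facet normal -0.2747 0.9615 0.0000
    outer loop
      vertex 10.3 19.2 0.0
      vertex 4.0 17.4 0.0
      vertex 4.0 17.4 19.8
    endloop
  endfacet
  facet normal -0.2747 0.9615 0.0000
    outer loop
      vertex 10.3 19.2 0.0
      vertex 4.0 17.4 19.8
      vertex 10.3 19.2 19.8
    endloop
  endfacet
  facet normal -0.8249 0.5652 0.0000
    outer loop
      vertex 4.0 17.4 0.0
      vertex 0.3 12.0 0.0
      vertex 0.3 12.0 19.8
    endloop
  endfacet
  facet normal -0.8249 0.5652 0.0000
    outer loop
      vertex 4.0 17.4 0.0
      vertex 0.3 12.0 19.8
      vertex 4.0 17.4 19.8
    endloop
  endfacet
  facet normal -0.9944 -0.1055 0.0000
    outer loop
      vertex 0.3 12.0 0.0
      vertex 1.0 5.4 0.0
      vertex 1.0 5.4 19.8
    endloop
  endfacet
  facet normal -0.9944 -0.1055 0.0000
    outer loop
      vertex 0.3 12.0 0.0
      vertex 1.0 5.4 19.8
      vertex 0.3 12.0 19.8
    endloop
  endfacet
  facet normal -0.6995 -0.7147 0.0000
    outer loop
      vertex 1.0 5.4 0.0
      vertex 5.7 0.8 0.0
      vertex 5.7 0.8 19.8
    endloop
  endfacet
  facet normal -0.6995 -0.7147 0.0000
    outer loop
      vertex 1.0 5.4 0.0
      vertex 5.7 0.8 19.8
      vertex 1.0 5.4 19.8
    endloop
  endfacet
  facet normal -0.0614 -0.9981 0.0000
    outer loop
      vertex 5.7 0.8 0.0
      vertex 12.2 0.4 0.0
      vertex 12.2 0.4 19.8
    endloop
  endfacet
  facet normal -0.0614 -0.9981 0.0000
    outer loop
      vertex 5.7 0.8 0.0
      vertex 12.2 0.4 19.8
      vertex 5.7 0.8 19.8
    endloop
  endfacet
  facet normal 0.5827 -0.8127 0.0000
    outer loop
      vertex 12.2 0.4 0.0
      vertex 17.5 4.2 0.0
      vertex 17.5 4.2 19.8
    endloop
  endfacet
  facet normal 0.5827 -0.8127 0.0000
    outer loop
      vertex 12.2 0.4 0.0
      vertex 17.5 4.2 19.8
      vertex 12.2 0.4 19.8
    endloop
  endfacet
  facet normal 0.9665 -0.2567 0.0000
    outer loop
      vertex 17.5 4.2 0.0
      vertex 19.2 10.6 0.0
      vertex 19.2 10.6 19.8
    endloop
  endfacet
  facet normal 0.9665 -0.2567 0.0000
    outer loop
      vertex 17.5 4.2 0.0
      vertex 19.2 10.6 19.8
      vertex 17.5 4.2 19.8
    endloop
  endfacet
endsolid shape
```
; perimeter-only toolpath
G21 ; units = mm
G90 ; absolute positioning
G28 ; home
; layer 1
G0 Z5.0
G0 X19.2 Y10.6
G1 X16.3 Y16.5
G1 X10.3 Y19.2
G1 X4.0 Y17.4
G1 X0.3 Y12.0
G1 X1.0 Y5.4
G1 X5.7 Y0.8
G1 X12.2 Y0.4
G1 X17.5 Y4.2
G1 X19.2 Y10.6
; layer 2
G0 Z9.9
G0 X19.2 Y10.6
G1 X16.3 Y16.5
G1 X10.3 Y19.2
G1 X4.0 Y17.4
G1 X0.3 Y12.0
G1 X1.0 Y5.4
G1 X5.7 Y0.8
G1 X12.2 Y0.4
G1 X17.5 Y4.2
G1 X19.2 Y10.6
; layer 3
G0 Z14.9
G0 X19.2 Y10.6
G1 X16.3 Y16.5
G1 X10.3 Y19.2
G1 X4.0 Y17.4
G1 X0.3 Y12.0
G1 X1.0 Y5.4
G1 X5.7 Y0.8
G1 X12.2 Y0.4
G1 X17.5 Y4.2
G1 X19.2 Y10.6
; layer 4
G0 Z19.8
G0 X19.2 Y10.6
G1 X16.3 Y16.5
G1 X10.3 Y19.2
G1 X4.0 Y17.4
G1 X0.3 Y12.0
G1 X1.0 Y5.4
G1 X5.7 Y0.8
G1 X12.2 Y0.4
G1 X17.5 Y4.2
G1 X19.2 Y10.6
M2 ; end

The solid is a regular 9-sided prism (a cylinder approximated with 9 flat sides), circumscribed radius ≈ 9.6 mm, height ≈ 19.8 mm. Slicing at Δz = 5.0 mm — 4 equal slices spanning the solid's height, so layer i sits at z = i·h/4 — gives 4 non-empty perimeters. Each is a 9-segment closed polygon; G0 lifts to the layer z and rapids to the start vertex, then G1 traces the edges.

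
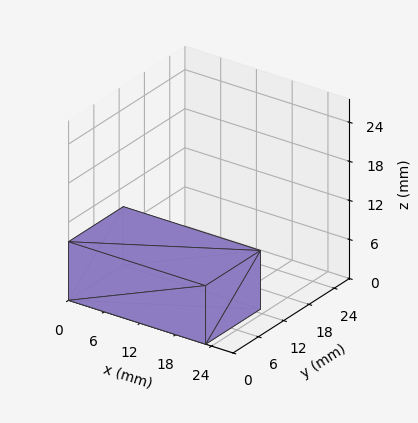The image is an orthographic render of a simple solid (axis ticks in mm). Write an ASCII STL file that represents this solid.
Reading the render: the shape is a rectangular box, roughly 23 × 13 mm footprint and 9 mm tall (dimensions read to the nearest mm from the axis ticks). For the STL, each face is triangulated and given an outward normal.

solid part
  facet normal 0.0000 0.0000 -1.0000
    outer loop
      vertex 23.0 13.0 0.0
      vertex 23.0 0.0 0.0
      vertex 0.0 0.0 0.0
    endloop
  endfacet
  facet normal 0.0000 0.0000 -1.0000
    outer loop
      vertex 0.0 13.0 0.0
      vertex 23.0 13.0 0.0
      vertex 0.0 0.0 0.0
    endloop
  endfacet
  facet normal 0.0000 0.0000 1.0000
    outer loop
      vertex 0.0 0.0 9.0
      vertex 23.0 0.0 9.0
      vertex 23.0 13.0 9.0
    endloop
  endfacet
  facet normal 0.0000 0.0000 1.0000
    outer loop
      vertex 0.0 0.0 9.0
      vertex 23.0 13.0 9.0
      vertex 0.0 13.0 9.0
    endloop
  endfacet
  facet normal 0.0000 -1.0000 0.0000
    outer loop
      vertex 0.0 0.0 0.0
      vertex 23.0 0.0 0.0
      vertex 23.0 0.0 9.0
    endloop
  endfacet
  facet normal 0.0000 -1.0000 0.0000
    outer loop
      vertex 0.0 0.0 0.0
      vertex 23.0 0.0 9.0
      vertex 0.0 0.0 9.0
    endloop
  endfacet
  facet normal 0.0000 1.0000 0.0000
    outer loop
      vertex 23.0 13.0 9.0
      vertex 23.0 13.0 0.0
      vertex 0.0 13.0 0.0
    endloop
  endfacet
  facet normal 0.0000 1.0000 0.0000
    outer loop
      vertex 0.0 13.0 9.0
      vertex 23.0 13.0 9.0
      vertex 0.0 13.0 0.0
    endloop
  endfacet
  facet normal -1.0000 0.0000 0.0000
    outer loop
      vertex 0.0 13.0 9.0
      vertex 0.0 13.0 0.0
      vertex 0.0 0.0 0.0
    endloop
  endfacet
  facet normal -1.0000 0.0000 0.0000
    outer loop
      vertex 0.0 0.0 9.0
      vertex 0.0 13.0 9.0
      vertex 0.0 0.0 0.0
    endloop
  endfacet
  facet normal 1.0000 0.0000 0.0000
    outer loop
      vertex 23.0 0.0 0.0
      vertex 23.0 13.0 0.0
      vertex 23.0 13.0 9.0
    endloop
  endfacet
  facet normal 1.0000 0.0000 0.0000
    outer loop
      vertex 23.0 0.0 0.0
      vertex 23.0 13.0 9.0
      vertex 23.0 0.0 9.0
    endloop
  endfacet
endsolid part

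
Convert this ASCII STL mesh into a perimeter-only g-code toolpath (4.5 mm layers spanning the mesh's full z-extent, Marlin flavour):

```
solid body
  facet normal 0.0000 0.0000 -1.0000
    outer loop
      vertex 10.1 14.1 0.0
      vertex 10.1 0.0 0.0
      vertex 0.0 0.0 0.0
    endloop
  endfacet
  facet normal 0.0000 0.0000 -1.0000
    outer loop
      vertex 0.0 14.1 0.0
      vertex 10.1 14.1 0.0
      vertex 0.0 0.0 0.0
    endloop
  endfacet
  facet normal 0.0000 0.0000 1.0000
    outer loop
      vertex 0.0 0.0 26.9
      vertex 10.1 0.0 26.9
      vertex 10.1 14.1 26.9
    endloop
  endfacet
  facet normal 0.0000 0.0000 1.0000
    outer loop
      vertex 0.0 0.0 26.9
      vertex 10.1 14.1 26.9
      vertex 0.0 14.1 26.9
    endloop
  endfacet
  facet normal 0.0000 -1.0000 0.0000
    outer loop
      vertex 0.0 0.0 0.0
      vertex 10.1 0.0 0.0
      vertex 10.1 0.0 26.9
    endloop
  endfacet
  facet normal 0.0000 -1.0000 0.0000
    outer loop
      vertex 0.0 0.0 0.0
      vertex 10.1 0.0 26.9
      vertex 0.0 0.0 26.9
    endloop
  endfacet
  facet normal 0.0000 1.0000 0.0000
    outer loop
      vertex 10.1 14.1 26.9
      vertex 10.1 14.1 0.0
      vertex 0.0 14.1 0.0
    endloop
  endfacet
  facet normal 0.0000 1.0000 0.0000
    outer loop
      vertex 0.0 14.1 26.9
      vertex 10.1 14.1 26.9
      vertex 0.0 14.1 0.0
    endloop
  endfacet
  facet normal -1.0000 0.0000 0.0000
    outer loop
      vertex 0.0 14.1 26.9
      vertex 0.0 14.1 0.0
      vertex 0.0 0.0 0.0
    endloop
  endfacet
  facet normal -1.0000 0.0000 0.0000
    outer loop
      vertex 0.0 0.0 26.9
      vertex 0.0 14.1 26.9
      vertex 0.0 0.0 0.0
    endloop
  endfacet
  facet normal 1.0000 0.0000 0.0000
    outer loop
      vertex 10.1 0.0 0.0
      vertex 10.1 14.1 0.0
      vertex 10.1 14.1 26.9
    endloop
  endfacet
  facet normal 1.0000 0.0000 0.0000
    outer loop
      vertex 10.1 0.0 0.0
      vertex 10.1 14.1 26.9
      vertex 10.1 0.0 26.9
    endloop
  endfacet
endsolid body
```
; perimeter-only toolpath
G21 ; units = mm
G90 ; absolute positioning
G28 ; home
; layer 1
G0 Z4.5
G0 X0.0 Y0.0
G1 X10.1 Y0.0
G1 X10.1 Y14.1
G1 X0.0 Y14.1
G1 X0.0 Y0.0
; layer 2
G0 Z9.0
G0 X0.0 Y0.0
G1 X10.1 Y0.0
G1 X10.1 Y14.1
G1 X0.0 Y14.1
G1 X0.0 Y0.0
; layer 3
G0 Z13.4
G0 X0.0 Y0.0
G1 X10.1 Y0.0
G1 X10.1 Y14.1
G1 X0.0 Y14.1
G1 X0.0 Y0.0
; layer 4
G0 Z17.9
G0 X0.0 Y0.0
G1 X10.1 Y0.0
G1 X10.1 Y14.1
G1 X0.0 Y14.1
G1 X0.0 Y0.0
; layer 5
G0 Z22.4
G0 X0.0 Y0.0
G1 X10.1 Y0.0
G1 X10.1 Y14.1
G1 X0.0 Y14.1
G1 X0.0 Y0.0
; layer 6
G0 Z26.9
G0 X0.0 Y0.0
G1 X10.1 Y0.0
G1 X10.1 Y14.1
G1 X0.0 Y14.1
G1 X0.0 Y0.0
M2 ; end

The solid is a rectangular box, roughly 10.1 × 14.1 mm footprint and 26.9 mm tall. Slicing at Δz = 4.5 mm — 6 equal slices spanning the solid's height, so layer i sits at z = i·h/6 — gives 6 non-empty perimeters. Each is a 4-segment closed polygon; G0 lifts to the layer z and rapids to the start vertex, then G1 traces the edges.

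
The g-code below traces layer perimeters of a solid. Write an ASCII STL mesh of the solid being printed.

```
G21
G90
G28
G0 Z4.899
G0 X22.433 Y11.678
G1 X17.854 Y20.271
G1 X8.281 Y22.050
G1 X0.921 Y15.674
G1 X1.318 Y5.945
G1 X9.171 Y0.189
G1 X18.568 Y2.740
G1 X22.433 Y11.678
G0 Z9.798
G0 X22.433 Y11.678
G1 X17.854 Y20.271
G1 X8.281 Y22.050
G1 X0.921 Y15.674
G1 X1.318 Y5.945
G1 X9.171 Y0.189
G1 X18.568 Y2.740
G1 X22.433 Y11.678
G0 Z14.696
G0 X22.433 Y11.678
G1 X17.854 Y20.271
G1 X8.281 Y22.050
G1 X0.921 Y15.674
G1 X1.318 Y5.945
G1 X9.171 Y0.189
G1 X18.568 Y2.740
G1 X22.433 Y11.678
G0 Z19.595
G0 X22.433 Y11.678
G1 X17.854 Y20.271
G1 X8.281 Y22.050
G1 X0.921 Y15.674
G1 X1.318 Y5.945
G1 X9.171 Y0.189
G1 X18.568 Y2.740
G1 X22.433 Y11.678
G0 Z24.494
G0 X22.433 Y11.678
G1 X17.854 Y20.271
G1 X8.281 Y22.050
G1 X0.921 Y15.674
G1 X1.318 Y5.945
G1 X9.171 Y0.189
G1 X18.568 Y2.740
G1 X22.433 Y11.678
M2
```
solid part
  facet normal 0.0000 0.0000 -1.0000
    outer loop
      vertex 8.281 22.050 0.000
      vertex 17.854 20.271 0.000
      vertex 22.433 11.678 0.000
    endloop
  endfacet
  facet normal 0.0000 0.0000 -1.0000
    outer loop
      vertex 0.921 15.674 0.000
      vertex 8.281 22.050 0.000
      vertex 22.433 11.678 0.000
    endloop
  endfacet
  facet normal 0.0000 0.0000 -1.0000
    outer loop
      vertex 1.318 5.945 0.000
      vertex 0.921 15.674 0.000
      vertex 22.433 11.678 0.000
    endloop
  endfacet
  facet normal 0.0000 0.0000 -1.0000
    outer loop
      vertex 9.171 0.189 0.000
      vertex 1.318 5.945 0.000
      vertex 22.433 11.678 0.000
    endloop
  endfacet
  facet normal 0.0000 0.0000 -1.0000
    outer loop
      vertex 18.568 2.740 0.000
      vertex 9.171 0.189 0.000
      vertex 22.433 11.678 0.000
    endloop
  endfacet
  facet normal 0.0000 0.0000 1.0000
    outer loop
      vertex 22.433 11.678 24.494
      vertex 17.854 20.271 24.494
      vertex 8.281 22.050 24.494
    endloop
  endfacet
  facet normal 0.0000 0.0000 1.0000
    outer loop
      vertex 22.433 11.678 24.494
      vertex 8.281 22.050 24.494
      vertex 0.921 15.674 24.494
    endloop
  endfacet
  facet normal 0.0000 0.0000 1.0000
    outer loop
      vertex 22.433 11.678 24.494
      vertex 0.921 15.674 24.494
      vertex 1.318 5.945 24.494
    endloop
  endfacet
  facet normal 0.0000 0.0000 1.0000
    outer loop
      vertex 22.433 11.678 24.494
      vertex 1.318 5.945 24.494
      vertex 9.171 0.189 24.494
    endloop
  endfacet
  facet normal 0.0000 0.0000 1.0000
    outer loop
      vertex 22.433 11.678 24.494
      vertex 9.171 0.189 24.494
      vertex 18.568 2.740 24.494
    endloop
  endfacet
  facet normal 0.8825 0.4703 0.0000
    outer loop
      vertex 22.433 11.678 0.000
      vertex 17.854 20.271 0.000
      vertex 17.854 20.271 24.494
    endloop
  endfacet
  facet normal 0.8825 0.4703 0.0000
    outer loop
      vertex 22.433 11.678 0.000
      vertex 17.854 20.271 24.494
      vertex 22.433 11.678 24.494
    endloop
  endfacet
  facet normal 0.1827 0.9832 0.0000
    outer loop
      vertex 17.854 20.271 0.000
      vertex 8.281 22.050 0.000
      vertex 8.281 22.050 24.494
    endloop
  endfacet
  facet normal 0.1827 0.9832 0.0000
    outer loop
      vertex 17.854 20.271 0.000
      vertex 8.281 22.050 24.494
      vertex 17.854 20.271 24.494
    endloop
  endfacet
  facet normal -0.6548 0.7558 0.0000
    outer loop
      vertex 8.281 22.050 0.000
      vertex 0.921 15.674 0.000
      vertex 0.921 15.674 24.494
    endloop
  endfacet
  facet normal -0.6548 0.7558 0.0000
    outer loop
      vertex 8.281 22.050 0.000
      vertex 0.921 15.674 24.494
      vertex 8.281 22.050 24.494
    endloop
  endfacet
  facet normal -0.9992 -0.0408 0.0000
    outer loop
      vertex 0.921 15.674 0.000
      vertex 1.318 5.945 0.000
      vertex 1.318 5.945 24.494
    endloop
  endfacet
  facet normal -0.9992 -0.0408 0.0000
    outer loop
      vertex 0.921 15.674 0.000
      vertex 1.318 5.945 24.494
      vertex 0.921 15.674 24.494
    endloop
  endfacet
  facet normal -0.5912 -0.8065 0.0000
    outer loop
      vertex 1.318 5.945 0.000
      vertex 9.171 0.189 0.000
      vertex 9.171 0.189 24.494
    endloop
  endfacet
  facet normal -0.5912 -0.8065 0.0000
    outer loop
      vertex 1.318 5.945 0.000
      vertex 9.171 0.189 24.494
      vertex 1.318 5.945 24.494
    endloop
  endfacet
  facet normal 0.2620 -0.9651 0.0000
    outer loop
      vertex 9.171 0.189 0.000
      vertex 18.568 2.740 0.000
      vertex 18.568 2.740 24.494
    endloop
  endfacet
  facet normal 0.2620 -0.9651 0.0000
    outer loop
      vertex 9.171 0.189 0.000
      vertex 18.568 2.740 24.494
      vertex 9.171 0.189 24.494
    endloop
  endfacet
  facet normal 0.9179 -0.3969 0.0000
    outer loop
      vertex 18.568 2.740 0.000
      vertex 22.433 11.678 0.000
      vertex 22.433 11.678 24.494
    endloop
  endfacet
  facet normal 0.9179 -0.3969 0.0000
    outer loop
      vertex 18.568 2.740 0.000
      vertex 22.433 11.678 24.494
      vertex 18.568 2.740 24.494
    endloop
  endfacet
endsolid part

The G0 Z moves step by Δz≈4.899 mm. Every layer's G1 loop is the same polygon, so the solid is a straight extrusion of it from z=0 to z≈24.5. Closing with flat bottom and top caps and triangulating gives 24 facets — a regular 7-sided prism (a cylinder approximated with 7 flat sides), circumscribed radius ≈ 11.2 mm, height ≈ 24.5 mm.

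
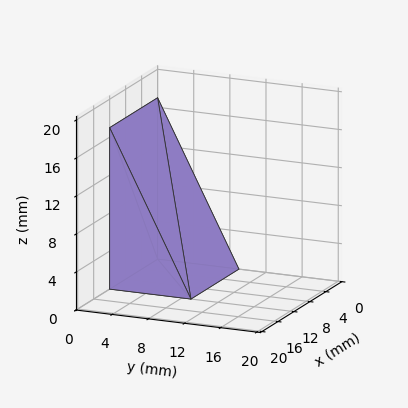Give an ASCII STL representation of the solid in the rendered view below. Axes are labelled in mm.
Reading the render: the shape is a wedge (ramp): 12 × 9 mm base, rising to 17 mm along the y=0 edge and sloping linearly to z=0 at y=9 (dimensions read to the nearest mm from the axis ticks). For the STL, each face is triangulated and given an outward normal.

solid part
  facet normal 0.0000 0.0000 -1.0000
    outer loop
      vertex 12.000 9.000 0.000
      vertex 12.000 0.000 0.000
      vertex 0.000 0.000 0.000
    endloop
  endfacet
  facet normal 0.0000 0.0000 -1.0000
    outer loop
      vertex 0.000 9.000 0.000
      vertex 12.000 9.000 0.000
      vertex 0.000 0.000 0.000
    endloop
  endfacet
  facet normal 0.0000 -1.0000 0.0000
    outer loop
      vertex 0.000 0.000 0.000
      vertex 12.000 0.000 0.000
      vertex 12.000 0.000 17.000
    endloop
  endfacet
  facet normal 0.0000 -1.0000 0.0000
    outer loop
      vertex 0.000 0.000 0.000
      vertex 12.000 0.000 17.000
      vertex 0.000 0.000 17.000
    endloop
  endfacet
  facet normal 0.0000 0.8838 0.4679
    outer loop
      vertex 0.000 0.000 17.000
      vertex 12.000 0.000 17.000
      vertex 12.000 9.000 0.000
    endloop
  endfacet
  facet normal 0.0000 0.8838 0.4679
    outer loop
      vertex 0.000 0.000 17.000
      vertex 12.000 9.000 0.000
      vertex 0.000 9.000 0.000
    endloop
  endfacet
  facet normal -1.0000 0.0000 0.0000
    outer loop
      vertex 0.000 0.000 17.000
      vertex 0.000 9.000 0.000
      vertex 0.000 0.000 0.000
    endloop
  endfacet
  facet normal 1.0000 0.0000 0.0000
    outer loop
      vertex 12.000 0.000 0.000
      vertex 12.000 9.000 0.000
      vertex 12.000 0.000 17.000
    endloop
  endfacet
endsolid part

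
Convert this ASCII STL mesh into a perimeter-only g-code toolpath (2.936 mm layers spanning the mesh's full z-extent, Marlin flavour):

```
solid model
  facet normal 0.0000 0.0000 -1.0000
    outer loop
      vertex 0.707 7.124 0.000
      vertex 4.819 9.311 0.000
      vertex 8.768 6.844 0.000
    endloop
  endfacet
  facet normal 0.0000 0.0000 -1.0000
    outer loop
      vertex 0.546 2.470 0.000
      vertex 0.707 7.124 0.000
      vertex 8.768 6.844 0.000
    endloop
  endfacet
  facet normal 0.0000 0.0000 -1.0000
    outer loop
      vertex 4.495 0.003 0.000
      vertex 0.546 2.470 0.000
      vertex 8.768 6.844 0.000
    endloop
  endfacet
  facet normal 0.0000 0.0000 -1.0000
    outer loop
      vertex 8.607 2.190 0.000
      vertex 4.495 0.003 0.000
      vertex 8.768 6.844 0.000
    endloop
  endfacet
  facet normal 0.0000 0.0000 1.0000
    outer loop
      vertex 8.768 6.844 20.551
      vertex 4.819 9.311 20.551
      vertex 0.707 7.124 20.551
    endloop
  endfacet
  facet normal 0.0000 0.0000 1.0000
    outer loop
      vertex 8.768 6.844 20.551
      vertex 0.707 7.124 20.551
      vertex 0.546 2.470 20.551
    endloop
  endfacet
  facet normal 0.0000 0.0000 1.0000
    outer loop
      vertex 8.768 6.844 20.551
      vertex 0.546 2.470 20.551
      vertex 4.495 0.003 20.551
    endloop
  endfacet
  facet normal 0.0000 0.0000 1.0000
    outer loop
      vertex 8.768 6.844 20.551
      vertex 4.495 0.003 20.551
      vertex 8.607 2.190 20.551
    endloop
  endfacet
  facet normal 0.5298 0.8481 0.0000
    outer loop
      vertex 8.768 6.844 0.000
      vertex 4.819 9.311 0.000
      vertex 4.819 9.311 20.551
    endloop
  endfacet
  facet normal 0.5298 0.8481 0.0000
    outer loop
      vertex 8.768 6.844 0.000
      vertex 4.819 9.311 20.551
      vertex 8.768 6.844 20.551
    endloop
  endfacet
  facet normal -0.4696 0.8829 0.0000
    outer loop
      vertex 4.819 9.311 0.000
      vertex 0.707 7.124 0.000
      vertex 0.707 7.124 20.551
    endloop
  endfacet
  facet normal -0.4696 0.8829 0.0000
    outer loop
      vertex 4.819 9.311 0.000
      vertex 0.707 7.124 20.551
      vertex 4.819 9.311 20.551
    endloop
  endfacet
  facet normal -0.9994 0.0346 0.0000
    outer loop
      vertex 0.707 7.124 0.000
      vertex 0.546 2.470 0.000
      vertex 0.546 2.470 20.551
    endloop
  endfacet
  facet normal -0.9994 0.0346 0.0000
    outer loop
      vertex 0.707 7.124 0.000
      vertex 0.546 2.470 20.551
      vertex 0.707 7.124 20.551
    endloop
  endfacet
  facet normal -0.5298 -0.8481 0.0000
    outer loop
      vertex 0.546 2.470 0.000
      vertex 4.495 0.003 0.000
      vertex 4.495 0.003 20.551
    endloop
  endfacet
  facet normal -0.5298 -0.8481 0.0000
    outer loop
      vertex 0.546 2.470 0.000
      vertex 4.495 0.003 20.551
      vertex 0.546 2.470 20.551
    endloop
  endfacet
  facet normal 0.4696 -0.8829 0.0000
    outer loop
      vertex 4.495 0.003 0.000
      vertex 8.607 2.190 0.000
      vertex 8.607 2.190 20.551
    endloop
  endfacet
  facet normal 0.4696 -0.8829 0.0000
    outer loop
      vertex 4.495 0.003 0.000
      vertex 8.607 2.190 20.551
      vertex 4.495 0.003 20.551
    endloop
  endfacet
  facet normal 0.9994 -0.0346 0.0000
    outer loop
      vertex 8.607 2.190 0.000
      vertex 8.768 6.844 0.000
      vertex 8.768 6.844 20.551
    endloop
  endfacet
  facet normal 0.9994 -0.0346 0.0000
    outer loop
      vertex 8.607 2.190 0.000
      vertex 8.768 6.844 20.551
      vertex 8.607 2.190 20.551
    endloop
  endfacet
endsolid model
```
; perimeter-only toolpath
G21 ; units = mm
G90 ; absolute positioning
G28 ; home
; layer 1
G0 Z2.936
G0 X8.768 Y6.844
G1 X4.819 Y9.311
G1 X0.707 Y7.124
G1 X0.546 Y2.470
G1 X4.495 Y0.003
G1 X8.607 Y2.190
G1 X8.768 Y6.844
; layer 2
G0 Z5.872
G0 X8.768 Y6.844
G1 X4.819 Y9.311
G1 X0.707 Y7.124
G1 X0.546 Y2.470
G1 X4.495 Y0.003
G1 X8.607 Y2.190
G1 X8.768 Y6.844
; layer 3
G0 Z8.808
G0 X8.768 Y6.844
G1 X4.819 Y9.311
G1 X0.707 Y7.124
G1 X0.546 Y2.470
G1 X4.495 Y0.003
G1 X8.607 Y2.190
G1 X8.768 Y6.844
; layer 4
G0 Z11.743
G0 X8.768 Y6.844
G1 X4.819 Y9.311
G1 X0.707 Y7.124
G1 X0.546 Y2.470
G1 X4.495 Y0.003
G1 X8.607 Y2.190
G1 X8.768 Y6.844
; layer 5
G0 Z14.679
G0 X8.768 Y6.844
G1 X4.819 Y9.311
G1 X0.707 Y7.124
G1 X0.546 Y2.470
G1 X4.495 Y0.003
G1 X8.607 Y2.190
G1 X8.768 Y6.844
; layer 6
G0 Z17.615
G0 X8.768 Y6.844
G1 X4.819 Y9.311
G1 X0.707 Y7.124
G1 X0.546 Y2.470
G1 X4.495 Y0.003
G1 X8.607 Y2.190
G1 X8.768 Y6.844
; layer 7
G0 Z20.551
G0 X8.768 Y6.844
G1 X4.819 Y9.311
G1 X0.707 Y7.124
G1 X0.546 Y2.470
G1 X4.495 Y0.003
G1 X8.607 Y2.190
G1 X8.768 Y6.844
M2 ; end

The solid is a regular 6-sided prism (a cylinder approximated with 6 flat sides), circumscribed radius ≈ 4.66 mm, height ≈ 20.6 mm. Slicing at Δz = 2.936 mm — 7 equal slices spanning the solid's height, so layer i sits at z = i·h/7 — gives 7 non-empty perimeters. Each is a 6-segment closed polygon; G0 lifts to the layer z and rapids to the start vertex, then G1 traces the edges.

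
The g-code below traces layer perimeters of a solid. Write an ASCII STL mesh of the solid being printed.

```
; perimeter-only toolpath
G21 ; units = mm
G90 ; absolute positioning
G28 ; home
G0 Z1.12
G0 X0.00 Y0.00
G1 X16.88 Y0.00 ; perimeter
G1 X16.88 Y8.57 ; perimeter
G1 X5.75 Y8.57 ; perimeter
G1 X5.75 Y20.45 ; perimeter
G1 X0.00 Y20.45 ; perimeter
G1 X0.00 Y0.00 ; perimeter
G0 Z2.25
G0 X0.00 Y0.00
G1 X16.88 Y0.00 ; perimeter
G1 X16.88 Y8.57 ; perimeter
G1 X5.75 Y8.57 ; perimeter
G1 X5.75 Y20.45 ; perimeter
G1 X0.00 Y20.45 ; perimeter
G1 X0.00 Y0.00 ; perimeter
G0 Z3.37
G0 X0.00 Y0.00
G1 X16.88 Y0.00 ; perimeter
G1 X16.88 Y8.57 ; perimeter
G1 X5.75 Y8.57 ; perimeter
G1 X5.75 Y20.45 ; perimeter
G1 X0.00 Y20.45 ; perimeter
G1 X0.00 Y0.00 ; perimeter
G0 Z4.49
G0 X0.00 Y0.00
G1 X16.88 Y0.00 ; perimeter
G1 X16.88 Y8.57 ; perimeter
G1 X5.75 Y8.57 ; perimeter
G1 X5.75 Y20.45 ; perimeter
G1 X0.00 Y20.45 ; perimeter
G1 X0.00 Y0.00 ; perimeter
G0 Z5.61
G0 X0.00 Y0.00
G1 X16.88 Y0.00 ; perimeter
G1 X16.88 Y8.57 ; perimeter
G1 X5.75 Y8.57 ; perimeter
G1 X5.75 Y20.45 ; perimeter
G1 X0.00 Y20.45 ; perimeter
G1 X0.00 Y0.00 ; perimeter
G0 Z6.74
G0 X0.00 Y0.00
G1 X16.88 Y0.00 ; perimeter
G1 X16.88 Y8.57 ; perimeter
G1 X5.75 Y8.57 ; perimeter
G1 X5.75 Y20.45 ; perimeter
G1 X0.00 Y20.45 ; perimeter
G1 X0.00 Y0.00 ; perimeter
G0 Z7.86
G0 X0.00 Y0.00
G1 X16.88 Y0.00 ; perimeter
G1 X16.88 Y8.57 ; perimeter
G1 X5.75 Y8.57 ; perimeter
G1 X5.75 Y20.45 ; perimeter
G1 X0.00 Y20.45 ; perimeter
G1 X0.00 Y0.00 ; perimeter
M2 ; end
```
solid part
  facet normal 0.0000 0.0000 -1.0000
    outer loop
      vertex 16.88 8.57 0.00
      vertex 16.88 0.00 0.00
      vertex 0.00 0.00 0.00
    endloop
  endfacet
  facet normal 0.0000 0.0000 -1.0000
    outer loop
      vertex 5.75 8.57 0.00
      vertex 16.88 8.57 0.00
      vertex 0.00 0.00 0.00
    endloop
  endfacet
  facet normal 0.0000 0.0000 -1.0000
    outer loop
      vertex 5.75 20.45 0.00
      vertex 5.75 8.57 0.00
      vertex 0.00 0.00 0.00
    endloop
  endfacet
  facet normal 0.0000 0.0000 -1.0000
    outer loop
      vertex 0.00 20.45 0.00
      vertex 5.75 20.45 0.00
      vertex 0.00 0.00 0.00
    endloop
  endfacet
  facet normal 0.0000 0.0000 1.0000
    outer loop
      vertex 0.00 0.00 7.86
      vertex 16.88 0.00 7.86
      vertex 16.88 8.57 7.86
    endloop
  endfacet
  facet normal 0.0000 0.0000 1.0000
    outer loop
      vertex 0.00 0.00 7.86
      vertex 16.88 8.57 7.86
      vertex 5.75 8.57 7.86
    endloop
  endfacet
  facet normal 0.0000 0.0000 1.0000
    outer loop
      vertex 0.00 0.00 7.86
      vertex 5.75 8.57 7.86
      vertex 5.75 20.45 7.86
    endloop
  endfacet
  facet normal 0.0000 0.0000 1.0000
    outer loop
      vertex 0.00 0.00 7.86
      vertex 5.75 20.45 7.86
      vertex 0.00 20.45 7.86
    endloop
  endfacet
  facet normal 0.0000 -1.0000 0.0000
    outer loop
      vertex 0.00 0.00 0.00
      vertex 16.88 0.00 0.00
      vertex 16.88 0.00 7.86
    endloop
  endfacet
  facet normal 0.0000 -1.0000 0.0000
    outer loop
      vertex 0.00 0.00 0.00
      vertex 16.88 0.00 7.86
      vertex 0.00 0.00 7.86
    endloop
  endfacet
  facet normal 1.0000 0.0000 0.0000
    outer loop
      vertex 16.88 0.00 0.00
      vertex 16.88 8.57 0.00
      vertex 16.88 8.57 7.86
    endloop
  endfacet
  facet normal 1.0000 0.0000 0.0000
    outer loop
      vertex 16.88 0.00 0.00
      vertex 16.88 8.57 7.86
      vertex 16.88 0.00 7.86
    endloop
  endfacet
  facet normal 0.0000 1.0000 0.0000
    outer loop
      vertex 16.88 8.57 0.00
      vertex 5.75 8.57 0.00
      vertex 5.75 8.57 7.86
    endloop
  endfacet
  facet normal 0.0000 1.0000 0.0000
    outer loop
      vertex 16.88 8.57 0.00
      vertex 5.75 8.57 7.86
      vertex 16.88 8.57 7.86
    endloop
  endfacet
  facet normal 1.0000 0.0000 0.0000
    outer loop
      vertex 5.75 8.57 0.00
      vertex 5.75 20.45 0.00
      vertex 5.75 20.45 7.86
    endloop
  endfacet
  facet normal 1.0000 0.0000 0.0000
    outer loop
      vertex 5.75 8.57 0.00
      vertex 5.75 20.45 7.86
      vertex 5.75 8.57 7.86
    endloop
  endfacet
  facet normal 0.0000 1.0000 0.0000
    outer loop
      vertex 5.75 20.45 0.00
      vertex 0.00 20.45 0.00
      vertex 0.00 20.45 7.86
    endloop
  endfacet
  facet normal 0.0000 1.0000 0.0000
    outer loop
      vertex 5.75 20.45 0.00
      vertex 0.00 20.45 7.86
      vertex 5.75 20.45 7.86
    endloop
  endfacet
  facet normal -1.0000 0.0000 0.0000
    outer loop
      vertex 0.00 20.45 0.00
      vertex 0.00 0.00 0.00
      vertex 0.00 0.00 7.86
    endloop
  endfacet
  facet normal -1.0000 0.0000 0.0000
    outer loop
      vertex 0.00 20.45 0.00
      vertex 0.00 0.00 7.86
      vertex 0.00 20.45 7.86
    endloop
  endfacet
endsolid part

The G0 Z moves step by Δz≈1.12 mm. Every layer's G1 loop is the same polygon, so the solid is a straight extrusion of it from z=0 to z≈7.86. Closing with flat bottom and top caps and triangulating gives 20 facets — an L-shaped prism: outer 16.9 × 20.4 mm, arm thicknesses ≈ 8.57 mm (horizontal) and 5.75 mm (vertical), extruded 7.86 mm in z.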